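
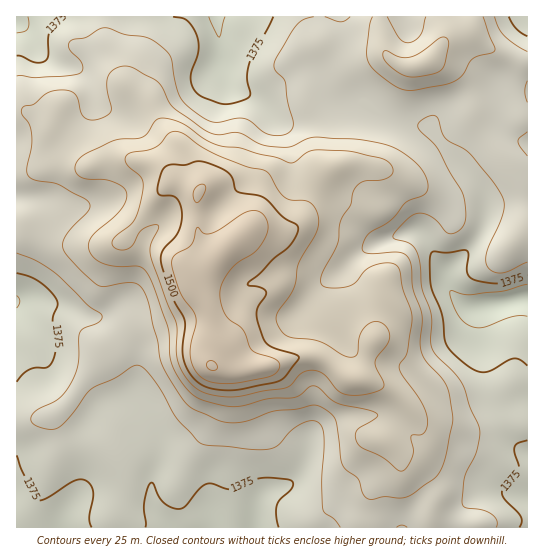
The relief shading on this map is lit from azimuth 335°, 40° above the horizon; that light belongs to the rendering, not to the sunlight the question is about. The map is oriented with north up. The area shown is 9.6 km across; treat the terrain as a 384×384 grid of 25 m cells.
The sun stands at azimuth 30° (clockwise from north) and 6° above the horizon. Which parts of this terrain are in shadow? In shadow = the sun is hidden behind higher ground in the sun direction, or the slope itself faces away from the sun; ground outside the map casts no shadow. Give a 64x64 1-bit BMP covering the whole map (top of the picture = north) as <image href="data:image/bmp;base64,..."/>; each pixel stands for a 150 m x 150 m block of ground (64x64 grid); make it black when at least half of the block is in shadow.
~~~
<image width="64" height="64" href="data:image/bmp;base64,Qk0+AgAAAAAAAD4AAAAoAAAAQAAAAEAAAAABAAEAAAAAAAACAAATCwAAEwsAAAIAAAAAAAAA////AAAAAAAAAAAAAAAAAAAAAAAAAAAAAAAAAAAAAAAAAAAAAAAAAAAAAAAAAAAAAAAAAAAAAAAAAAAAAAAAAAAAAAAAAAAAAAAAAAAAAAAAAAAAAAAAAAAAEAAAAAAAAAA/AAAAAAAAAD/AAAAAAAAAf/ACAAAAAAB//gOAAAAAAH//w8AAAAAAf//D4AAAAAA//4OAAAAAAD//gwAAAAAAPwAEAAAAAAAcAAAAAAAAABgAAAAAAAAAAAAAAAAAAABgAAAAAAAAAHAAAAAAAAAAeAAAAAAAAAD4AAAAAAAAAPgAAAAAAAAB+AAAAAAwAAHwAAAAADwAAPAAAAAAPwAA4AAAAAAAAADgAAAAAAAAAAAAAAAAAAAAAAAAAAAAAAAAAAAAAAAAAAAAAAAAAAAAAAAAAAAAAAAAAAAAAAAAAAAAAAAAAAAAAAAAAAAAAAAAAAAAAAAAAAAAAAAAAAAAAAAAAAAAAAAAAAAAAAAAAAAAAAAAAAAAAAAAAAAAAAAAAAAAAAAAAAAAAAAAAAAAAAAAAAAAAAAAAAAAAAAAAAAAAAAAAAAAAAAAAAAAAAAAAAAAAAAAAAAAAAAAAAAAAAAAAAAAAAAAAAACAAAAAAAAAAAAAAAAAAAAAAAAAAAAAAAAAAAAAAAAAAAAAAAAAAAAAAAAAAAAAAAAAAAAAAAAAAAAAA=="/>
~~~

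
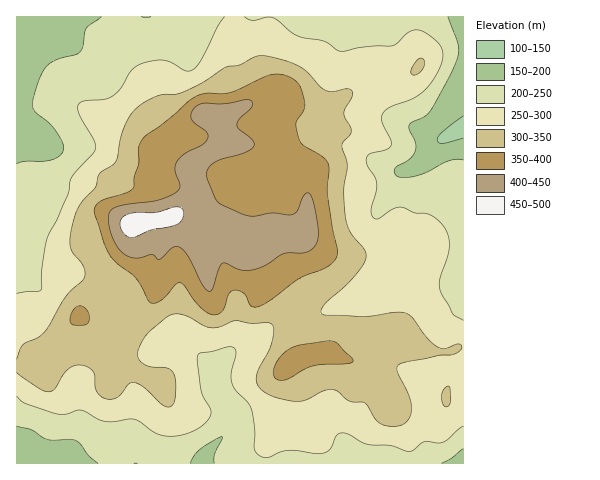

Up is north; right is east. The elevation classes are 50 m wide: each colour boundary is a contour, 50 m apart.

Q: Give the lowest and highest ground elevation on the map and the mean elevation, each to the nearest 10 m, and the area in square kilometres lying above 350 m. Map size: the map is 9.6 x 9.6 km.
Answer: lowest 140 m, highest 470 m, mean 290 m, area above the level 18.8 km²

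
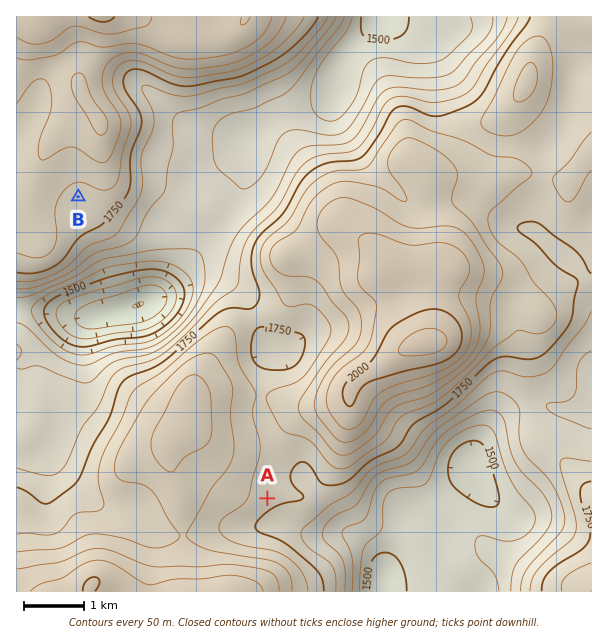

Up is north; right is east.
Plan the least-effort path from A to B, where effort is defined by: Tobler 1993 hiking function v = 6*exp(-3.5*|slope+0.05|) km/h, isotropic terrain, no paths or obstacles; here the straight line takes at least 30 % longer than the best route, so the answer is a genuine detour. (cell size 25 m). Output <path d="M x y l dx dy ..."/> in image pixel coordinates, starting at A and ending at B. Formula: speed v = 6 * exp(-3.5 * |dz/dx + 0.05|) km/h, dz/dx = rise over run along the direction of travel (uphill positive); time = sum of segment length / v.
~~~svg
<path d="M267 498l0-64-7-15 0-26-15-30 0-45-21-42-20-19-78-39-6 0-42-21"/>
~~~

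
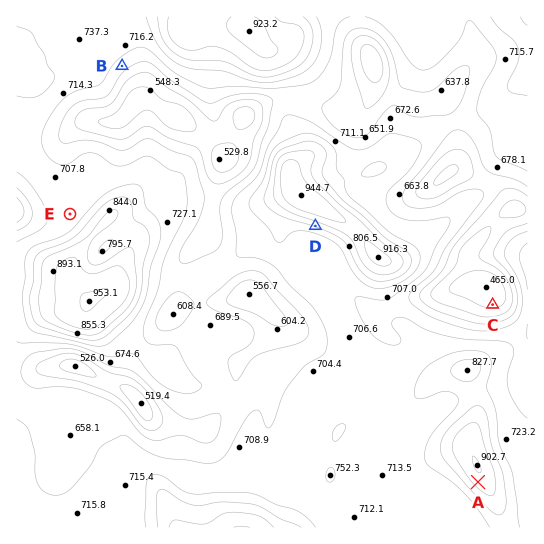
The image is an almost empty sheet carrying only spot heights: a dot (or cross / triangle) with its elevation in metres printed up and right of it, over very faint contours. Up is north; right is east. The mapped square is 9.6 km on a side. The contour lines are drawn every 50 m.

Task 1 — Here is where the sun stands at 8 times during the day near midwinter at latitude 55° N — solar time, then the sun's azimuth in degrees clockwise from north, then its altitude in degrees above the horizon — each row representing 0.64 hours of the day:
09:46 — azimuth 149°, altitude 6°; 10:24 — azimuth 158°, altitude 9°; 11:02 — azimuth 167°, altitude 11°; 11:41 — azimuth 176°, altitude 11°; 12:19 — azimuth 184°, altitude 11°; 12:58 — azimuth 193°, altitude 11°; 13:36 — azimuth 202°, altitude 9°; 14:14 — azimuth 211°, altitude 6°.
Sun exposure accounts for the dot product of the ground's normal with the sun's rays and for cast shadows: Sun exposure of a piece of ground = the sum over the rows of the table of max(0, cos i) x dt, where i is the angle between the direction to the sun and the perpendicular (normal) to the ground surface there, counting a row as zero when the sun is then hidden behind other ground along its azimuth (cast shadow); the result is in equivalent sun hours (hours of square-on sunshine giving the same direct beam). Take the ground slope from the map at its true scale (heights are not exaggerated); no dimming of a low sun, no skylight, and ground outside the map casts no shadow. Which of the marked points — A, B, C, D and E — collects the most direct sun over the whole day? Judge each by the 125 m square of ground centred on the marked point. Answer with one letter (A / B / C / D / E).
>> D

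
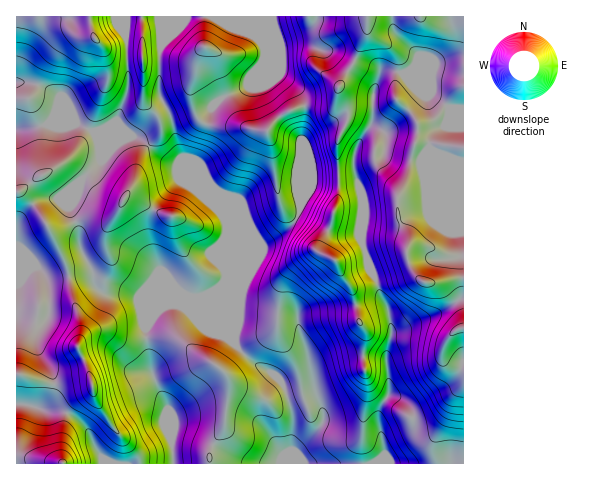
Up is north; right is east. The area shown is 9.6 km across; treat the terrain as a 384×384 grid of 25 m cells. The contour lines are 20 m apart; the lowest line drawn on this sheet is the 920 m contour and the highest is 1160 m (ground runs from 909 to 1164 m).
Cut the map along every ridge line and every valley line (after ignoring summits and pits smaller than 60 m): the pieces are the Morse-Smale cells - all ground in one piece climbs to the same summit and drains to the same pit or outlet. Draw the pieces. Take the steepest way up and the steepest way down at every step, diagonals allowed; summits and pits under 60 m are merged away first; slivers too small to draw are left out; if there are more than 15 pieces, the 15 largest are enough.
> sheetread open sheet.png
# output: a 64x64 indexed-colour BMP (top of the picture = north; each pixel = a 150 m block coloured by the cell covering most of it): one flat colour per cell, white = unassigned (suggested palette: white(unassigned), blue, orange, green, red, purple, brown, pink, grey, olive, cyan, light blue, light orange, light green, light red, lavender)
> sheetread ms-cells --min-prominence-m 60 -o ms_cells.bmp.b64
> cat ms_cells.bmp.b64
<image width="64" height="64" href="data:image/bmp;base64,Qk12CAAAAAAAAHYAAAAoAAAAQAAAAEAAAAABAAQAAAAAAAAIAAATCwAAEwsAABAAAAAAAAAA////ALR3HwAOf/8ALKAsACgn1gC9Z5QAS1aMAMJ34wB/f38AIr28AM++FwDox64AeLv/AIrfmACWmP8A1bDFAFVVVVVVVVMzMzMzERERERERERERERERERERERERERERVVVVVVVVMzMzMzMRERERERERERERERERERERERERERFVVVVVVVMzMzMzMxEREREREREREREREREREREREREREVVVVVVVUzMzMzMzERERERERERERERERERERERERERERVVVVVVUzMzMzMzMRERERERERERERERERERERERERERFVVVVVVTMzMzMzMxEREREREREREREREREREREREREREVVVVVVTMzMzMzMzERERERERERERERERERERERERERERVVVTMzMzMzMzMzMREREREREREREREREREREREREREREzMzMzMzMzMzMzMRERERERERERERERERERERERERERETMzMzMzMzMzMzMxERERERERERERERERERERERERERERMzMzMzMzMzMzMxEREREREREREREREREREREREREREREzMzMzMzMzMzMzERERERERERERERERERERERERERERETMzMzMzMzMzMzMRERERERERERERERERERERERERERERMzMzMzMzMzMzMREREREREREREREREREREREREREREREzMzMzMzMzMzMxERERERERERERERERERERERERERERETMzMzMzMzMzMzERERERERERERERERERERERERERERERMzMzMzMzMzMzMREREREREREREREREREREREREREREREzMzMzMzMzMzMxERERERERERERERERERERERERERERETMzMzMzMzMzMzERERERESERERERERERERERERERERERMzMzMzMzMzMzMRERERESIhEREREREREREREREREREREzMzMzMzMzMzMxERERESIiEREREREREREREREREREREXd3czMzMzMzMzMREREiIiIRERERERERERERERERERERd3dzMzMzMzMzMyERIiIiIhERERERERERERERERERERF3d3MzMzMzMzMiIiIiIiIiEREREREREREREREREREREXd3czMzMyIiIiIiIiIiIiIRERERERERERERERERERERd3czMzMyIiIiIiIiIiIiIhERERERERERERERERERERF3dzMzMzIiIiIiIiIiIiIiERERERERERERERERERERESd3IiIiIiIiIiIiIiIiIiIRERERERERERERERERERERIiIiIiIiIiIiIiIiIiIiIhEREREREREREREREREREREiIiIiIiIiIiIiIiIiIiIiERERERERERERERERERERESIiIiIiIiIiIiIiIiIiIiIRERERERERERERERERERERIiIiIiIiIiIiIiIiIiIiIREREREREREREREREREREREiIiIiIiIiIiIiIiIiIiIhERERERERERERERERERERESIiIiIiIiIiIiIiIiIiIiERERERERERERERERERERERIiIiIiIiIiIiIiIiIiIiEREREREREREREREREREREREiIiIiIiIiIiIiIiIiIiERERERERERERERERERERERESIiIiIiIiIiIiIiIiIiIRERERERERERERERERERERERIiIiIiIiIiIiIiIiIiEREREREREREREREREREREREREiIiIiIiIiIiIiIiIiERERERERERERERERERERERERESIiIiIiIiIiIiIiIiERERERERERERERERERERERERERIiIiIiIiIiIiIiIiQREREREREREREREREREREREREREiIiIiIiIiIiIiIiJBERERERERERERERERERERERERESIiIiIiIiIiIiIiJBERERERERERERERERERERERERERIiIiIiIiIiIiIiREEREREREREREREREREREREREREREiIiIiIiIiIiIiREERERERERERERERERERERERERERESIiIiIiIiIiIiREQRERERERERERERERERERERERERERIiIiIiIiIiIiRERBEREREREREREREREREREREREREREiIiIiIiIiJEREREEREREREREREREREREREREREREREWZmJEQkREREREREERERERERERERERERERERERERERERZmZkREREREREREQRERERERERERERERERERERERERERFmZmZERERERERERBEREREREREREREREREREREREREREWZmZkRERERERERBERERERERERERERERERERERERERERZmZmREREREREREERERERERERERERERERERERERERERFmZkREREREREREEREREREREREREREREREREREREREREUREREREREREREQRERERERERERERERERERERERERERERRERERERERERERBERERERERERERERERERERERERERERFEREREREREREREEREREREREREREREREREREREREREREUREREREREREREQRERERERERERERERERERERERERERERRERERERERERERBERERERERERERERERERERERERERERFEREREREREREREQREREREREREREREREREREREREREREURERERERERERERBERERERERERERERERERERERERERERREREREREREREREERERERERERERERERERERERERERERFEREREREREREREQREREREREREREREREREREREREREREUREREREREREREQRERERERERERERERERERERERERERER"/>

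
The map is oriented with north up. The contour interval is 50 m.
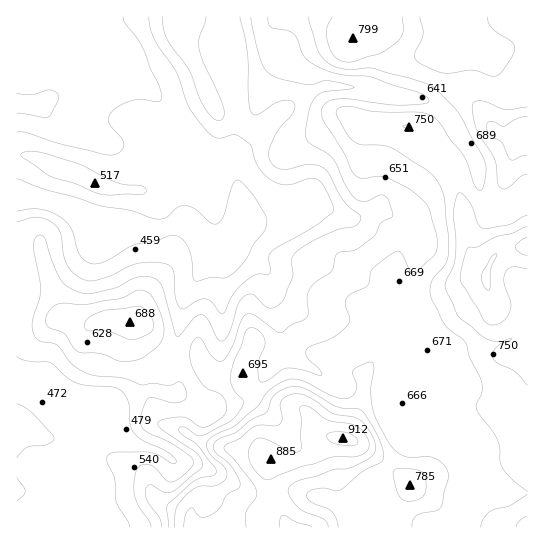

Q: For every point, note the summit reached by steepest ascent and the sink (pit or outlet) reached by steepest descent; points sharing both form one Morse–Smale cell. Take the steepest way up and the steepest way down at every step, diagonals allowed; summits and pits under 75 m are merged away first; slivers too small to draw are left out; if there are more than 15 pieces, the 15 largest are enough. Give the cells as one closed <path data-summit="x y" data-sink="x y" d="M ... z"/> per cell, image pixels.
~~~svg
<path data-summit="343 438" data-sink="17 103" d="M223 16l-206 0-1 181 23 2 32 10 12 7 18 17 9 0 13-5 36 1 20-6 6 1 7 7 8 14 5 16-6 14-11 15-5 13-8 46 0 20 4 21-4 5-8 0-9-4-10 0 7 24 7 9 16 4 23 13 45 11 12 0 13 7-3 16 5 27 4 9 14 17 171 0 6-22 13-25-9-16-7-26-8-8-24-16 20-25 4-15-8-18-13-14-20-38-3-12 0-23 7-28-1-7-12-12-22-11-11-1-13 6-12 0-23-9-12-9-8 1-19 13-24 6-18 7-10-67 49-49 3-9 0-18 4-13 0-13-4-8-6-2-14 8-12 4-18 1-10-3-3-10z"/><path data-summit="527 246" data-sink="17 103" d="M442 49l-17 7-9 7-7 16-2 14-5 4-37-9-34-3-9 2-21 10-22 16-43 44-1 10 2 18 9 42 17-8 24-6 19-13 8-1 12 9 23 9 12 0 13-6 7 0 26 12 8 6 5 12-7 29 0 23 3 12 20 38 13 14 8 18-4 15-20 25 24 16 8 8 7 26 9 16-13 25-5 21 64 1 1-331-3-1-19 13-15 0-11-19-4-31-20-33-14-17-22-11 7-9 16-36z"/><path data-summit="343 438" data-sink="17 425" d="M147 392l-25 9-16 10-25 1-10 18-10 7-15 0-21-10-9-1 1 102 274-1-14-16-4-9-5-27 3-16-13-7-12 0-33-7-18-6-17-11-16-4-7-9z"/><path data-summit="129 322" data-sink="17 103" d="M31 197l-15 1 0 44 15 1 9 3 12 44 11 27 20 7 8 0 11-4 29 3 5 27 8 20 3 20 28 5 4-5 0-7-4-14 0-20 8-46 5-13 11-15 6-14-5-16-8-14-7-7-6-1-20 6-36-1-13 5-9 0-22-20-17-8z"/><path data-summit="129 322" data-sink="17 425" d="M31 243l-15 0 0 182 15 4 15 8 15 0 10-7 10-18 25-1 16-10 26-10-3-5-2-21-8-20-3-22-14-3-16 0-11 4-8 0-20-7-11-27-11-41-2-4z"/><path data-summit="351 38" data-sink="17 103" d="M445 16l-220 0-1 31 3 10 10 3 18-1 12-4 14-8 6 2 4 8 0 13-4 13-2 26 22-16 22-8 36 3 37 9 5-4 2-14 7-16 9-7 16-5 3-4 3-10z"/><path data-summit="527 127" data-sink="17 103" d="M459 43l-10 0-5 3-17 43-7 9 22 11 14 17 20 33 4 31 8 16 9 5 9-2 22-14 0-108-14 1-8-3-9-10-5-20-5-4-10-6z"/><path data-summit="527 246" data-sink="17 103" d="M527 16l-81 0-1 27 26 1 12 4 9 7 4 18 10 12 8 3 13-1z"/>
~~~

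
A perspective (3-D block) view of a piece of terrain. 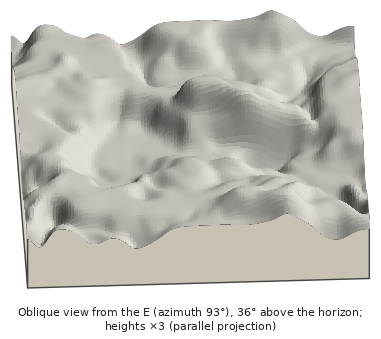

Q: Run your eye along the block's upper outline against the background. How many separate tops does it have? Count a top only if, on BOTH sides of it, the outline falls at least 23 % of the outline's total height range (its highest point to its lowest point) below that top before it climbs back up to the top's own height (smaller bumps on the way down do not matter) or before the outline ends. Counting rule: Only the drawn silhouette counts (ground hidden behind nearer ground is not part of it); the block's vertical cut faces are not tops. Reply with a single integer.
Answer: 0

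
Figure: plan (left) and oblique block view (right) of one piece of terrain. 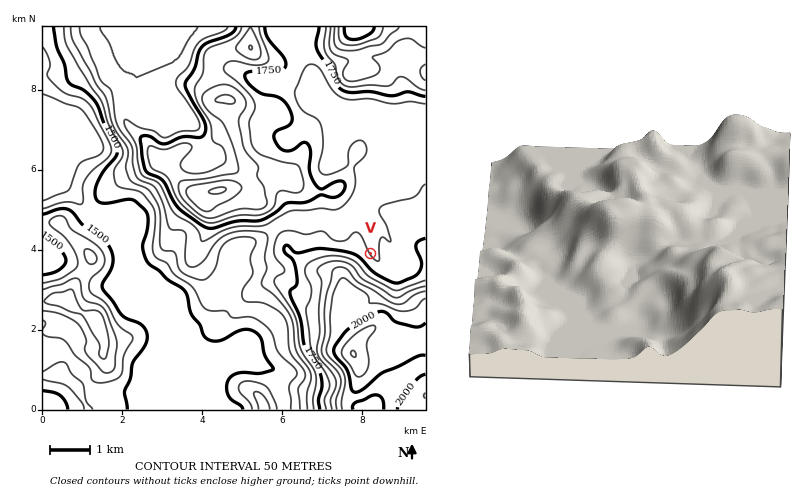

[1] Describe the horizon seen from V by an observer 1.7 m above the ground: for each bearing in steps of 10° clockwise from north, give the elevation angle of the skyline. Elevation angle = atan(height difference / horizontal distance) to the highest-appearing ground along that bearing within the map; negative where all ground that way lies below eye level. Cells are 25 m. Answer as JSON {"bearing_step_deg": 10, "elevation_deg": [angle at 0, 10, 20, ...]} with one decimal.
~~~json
{"bearing_step_deg": 10, "elevation_deg": [3.2, 1.7, 0.5, 0.9, 1.5, 1.7, 1.5, 1.9, 2.8, 3.0, 2.5, 2.8, 5.1, 8.1, 8.0, 8.6, 10.1, 11.6, 13.2, 14.5, 15.2, 15.7, 15.9, 16.1, 15.3, 12.9, 9.5, 6.6, 5.1, 3.8, 3.1, 2.7, 2.1, 2.2, 1.5, 2.1]}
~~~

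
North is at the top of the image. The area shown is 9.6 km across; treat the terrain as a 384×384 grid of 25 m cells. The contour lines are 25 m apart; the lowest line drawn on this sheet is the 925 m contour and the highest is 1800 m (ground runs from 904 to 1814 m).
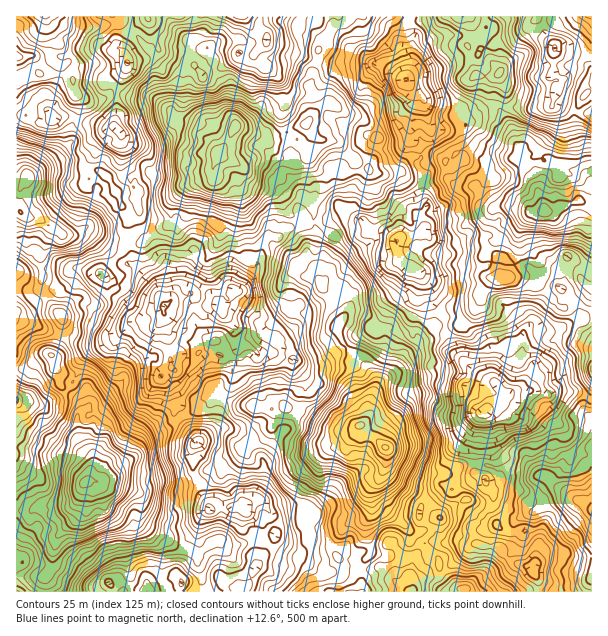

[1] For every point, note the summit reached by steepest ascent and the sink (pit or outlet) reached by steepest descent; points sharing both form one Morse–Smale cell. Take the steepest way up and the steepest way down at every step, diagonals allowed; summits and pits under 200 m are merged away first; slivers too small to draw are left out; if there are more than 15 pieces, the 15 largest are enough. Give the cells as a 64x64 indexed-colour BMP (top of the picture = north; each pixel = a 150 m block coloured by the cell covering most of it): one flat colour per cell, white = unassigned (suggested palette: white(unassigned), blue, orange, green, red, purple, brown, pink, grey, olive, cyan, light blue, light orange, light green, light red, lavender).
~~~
<image width="64" height="64" href="data:image/bmp;base64,Qk12CAAAAAAAAHYAAAAoAAAAQAAAAEAAAAABAAQAAAAAAAAIAAATCwAAEwsAABAAAAAAAAAA////ALR3HwAOf/8ALKAsACgn1gC9Z5QAS1aMAMJ34wB/f38AIr28AM++FwDox64AeLv/AIrfmACWmP8A1bDFAHdxERERERERERERERMzMzMzMzMiIiIiIiIiIiIiZmZmd3ERERERERERERERETMzMzMzMyIiIiIiIiIiIiJmZmZ3dxEREREREREREREREzMzMzMzIiIiIiIiIiIiJmZmZnd3ERERERERERERERETMzMzMzIiIiIiIiIiIiAAZmZmd3cREREREREREREREREzMzMyIiIiIiIiIiIiAABmZmZ3dxERERERERERERERETMzMzIiIiIiIiIiJmZgAGZmZnd3cREREREREREREREREzMzMyIiIiIiIiImZmYGZmZmd3d3EREREREREREREREzMzMzMiIiIiIiIiZmZmZmZmZ3d3dxERERERERERERETMzMzMzMiIiIiIiImZmZmZmZnd3d3cRERERERERMzMRMzMzMzMyIiIiIiIiJmZmZmZmd3d3dxERERERERMzMzMzMzMzMzIiIiIiIiImZmZmZmZ3d3d3EREREREREzMzMzMzMzMzMyIiIiIiIiZmZmZmZnd3d3cREREREREzMzMzMzMzMzMzIiIiIiIiZmZmZmZmd3d3dxERERERETMzMzMzMzMzMzMyIiIiIiAGZmZmZmZ3d3d3cRERERERMzMzMzMzMzMzMzIiIiIiIAZmZmZmZnd3d3cREREREREzMzMzMzMzMzMzMiIiIiIgBmZmZmZmd3d3dxERERERETMzMzMzMwAAMzMyIiIiIiAGZmZmZmZ3d3d3ERERERERMzMzMzAAAAAAMiIiIiIiIAZmZmZmZnd3d3cRERERERMzMzMzMAAAAzMiIiIiIiIgBmZmZmZmd3d3dxERERERMzMzMzMwAAAzMzIiIiIiIiJmZmZmZmZ3d3d3EREREREzMzMzMzAAMzMzMiIiIiIiIiZmZmZmZnd3d3cREREREzMzMzMzMzMzMzMyIiIiIiIiImZmZmZmd3d3dxERERETMzMzMzMzMzMzMzMiIiIiIiIiRERERER3d3dxERERETMzMzMzMzMzMzMzMyIiIiIiIiAERERERHd3cREREREREzMzMzMzMzMzMzMyIiIiIiIkQAREREREd3cRERERERETMzMzMzMzMzMzMyIiIiIiIkRAAERERER3dxEREREREREREREzMzMzMzMyIiIiIiIkREQARERERHd3cRERERERERERERMzAzMzMzIiIiIiIkRERABEREREd3dxERERERERERERMzMzMzMzIiIiIiIiRERERERERER3d3EREREREREREREzMzMzMzMiIiIiIgBERERERERERHd3cREREREREREREzMzMzMzMiIiIiIiAEREREREREREAHcRERERERERERETMzMzMiIiIiIiIiIEREREREREREQABxEREREREQEREVUzMzMyIiIiIiIiIERERERERERERAAAEREREREABVVVVVMzMzIiIiIiIiIgREREREREREREAAAAEREQAAAFVVVVVTMzMiIiIiIiIiREREREREREREQAAAABAAAAAAVVVVVVMzMzIiIiIiIiJERERERERERERAAAAAAAAAAABVVVVVVTMzMiIiIiIiREREREREREREREAAAAAAAAAABVVVVVVVMzMyIiIiIiREREREREREREREQAAAAAAAAAAFVVVVVVUzMzMiIiIiJERERERERERERERAAAAAAAzAAFVVVVVVVVUzMyIiIiIrtEREREREREREREAADMzMzMwKpVVVVVVVVVUzIiIiu7u7REREREREREREQAzMzMzMwAqqVVVVVVVVVVW7Iiu7u7tERERERERERERMzMzMzMwACqpVVVVVVVVVVbu7u7u7u0REREREREREREzMzMzMzACqqqVVVVVVVVVVu7u7u7u7RERERERERERETMzMzMwAAAqqpVVVVVVVVVW7u7u7u7tERERERERERERMzMzMwAAKqqqqpVVVVVVVVbu7u7u7u0REREREREREREzMzMzAAAqqqqqqpVVVVVVVu7u7ubu7RERERERESEREjMzMzMAACqqqqqqlVVVVVVW7u7mZmbtERERERESIiIiMzMzMzAAKqqqqqqVVVVW7u7u7uZmZmU//RERESIiIiIzMzMzMAAqqqqqqpVVVW7u7u7u5mZmZ///0RERIiIiIjMzMzMzMCqqqqqpVVVXdu7u7u7u5mZ////RERIiIiIiMzMzMzMyqqqqqqlVV3d3du7u7u5mZn///REREiIiIiIzO7Mzu7qqqqqpVVV3d3d3du7u5mZmf//9EREiIiIiIju7u7u7uqqqqVVVVXd3d3d27uZmZmZ///0RESIiIiIiO7u7u7u6qqqqlVVXd3d3d3ZmZmZmZmf//RERIiIiIiI7u7u7u7qqqqqVVVd3d3d3dmZmZmZmf///0REiIiIiIju7u7u7uqqqqpVVV3d3d3d2ZmZmZmZ////RESIiIgIiADu7u7u7qqqqlVV3d3d3d3ZmZmZmZn////0RIiIiIiIAA7u7u7uqqqqoAAN3d3d3dmZmZmZmf////RIiIiIiIgAAA7u7u4ACqAAAADd3d3d2ZmZmZmZ////REiIiIiIiAAADu7u4AAAAAAAAAAN3d3dmZmZmZn///9EiIiIiAAAAADu7u7gAAAAAAAAAADd3d2ZmZmZmf///0SIiIiAAAAAAO7u7uAAAAAAAAAA3d3d0AmZmZmZ////REiIiAAAAAAO7u7u4AAAAAAAAADd3d3QAAmZmZAP//9EiIiIAAAA"/>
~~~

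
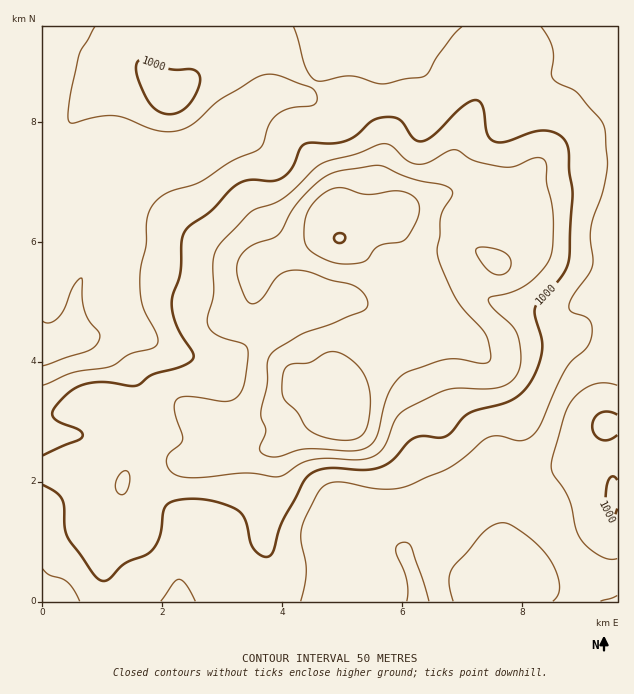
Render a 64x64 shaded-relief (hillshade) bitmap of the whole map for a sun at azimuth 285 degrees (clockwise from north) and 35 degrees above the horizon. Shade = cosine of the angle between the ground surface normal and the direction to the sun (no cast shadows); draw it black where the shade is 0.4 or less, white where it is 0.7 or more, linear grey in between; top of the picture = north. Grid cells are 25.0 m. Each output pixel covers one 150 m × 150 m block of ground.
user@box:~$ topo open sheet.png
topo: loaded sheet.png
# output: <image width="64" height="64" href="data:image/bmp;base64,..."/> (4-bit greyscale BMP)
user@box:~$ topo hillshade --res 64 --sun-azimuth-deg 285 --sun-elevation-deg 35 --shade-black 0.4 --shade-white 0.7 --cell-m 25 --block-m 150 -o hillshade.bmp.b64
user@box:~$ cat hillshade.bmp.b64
<image width="64" height="64" href="data:image/bmp;base64,Qk12CAAAAAAAAHYAAAAoAAAAQAAAAEAAAAABAAQAAAAAAAAIAAATCwAAEwsAABAAAAAAAAAAAAAAABEREQAiIiIAMzMzAERERABVVVUAZmZmAHd3dwCIiIgAmZmZAKqqqgC7u7sAzMzMAN3d3QDu7u4A////AJmby5h2Z3d5q7qZmIdlRFeJqph2aL3dy6mHd3d2ZWeImavLl2Znd3mrupmZiGVEV4mpmHZovd3LqYd3d2ZVZ4iZq8uXZmd2eau6mZmIdURXiamYdnm93Mu6mHd2ZmZ4iJmry5dmZ2Z5q6qpmZh1RFeZmYh3iszMu7uph3ZmZ4mYqqu6mHZmVXmrqpmZmGVEZ5mZh3eKvMu7u6mYd2Z4mpi6qqqZh2VEaauqmZmYZEVomZiHeJq7u7u7qZh3d4mqmLu6qZmYdURoq6mZmZdUNXiZmId4mru7u7qpmId4m7qYu7qpmal1NGiqqZmZl1M0aJmIiIiJqqu7upmIiImsy5i7u6mZqXVEaJqpmZqYUyRniZmIh3iaqru6mYiIibzLqbvMupmZdUVomamZmphTI1eJmZiHeImaq6qZiIiJvNypu8y6mZhlVneJmZmaqWMiRomZmId3iJmqqqmYiJm83Kmqu7uql2Vmd3iIiJmpdCI1eJmYh3d4iJmqqZmImqvMuqqqu7qXZnh3d3d4iZl0IjV4mYiHd3eIiZmqmZmaq8y6mZmqu6hmiZh2Zmd4iGQiNGd3d3d3d3eImZmZmZqqvLqqmZq7qHeaqYh2ZneHUyI0VmZVVmZ3dneJmZmaqqq7uqqZmru5iKu6qZiIiIdTIzRVVDM1ZndmZ4iZmZqqqqqpuqqqu7qZqru6qpmamGVERFVCEBNWd2VWeImZmau7qpi6qqq7upmaqruqqqq7l2Z2ZUIAAleIdVVniZiJq7u6iKqpqru6mJmruqqqqru6mZiHUgACV4h1RWeIiIibzMqIqZmau6mImru6qZqqu8u7qphjAAJXiHVFVniIeJrN25iqmZq7mHiau7qZqry7u7u6qGMAA1Z3dVVWZ3d3is3cqbu6qqqXiau7qZmrzdy6qrqpdAATVnd2ZmZmVmZ5vNypzMy7qYeKvLqZmZrO/sqqq6l0ESRWZ3ZmZlREVXisy6nd3cupiJvMupmZqr7/65mrqHQyNVZmd3d2VCI0Z5q7qd3dy6qau8u6qqqqvf/8mauoZURVZmZ3iIdTISNWiaqZzdzLu7u7u7u6qrvN/+yqu5h2ZWZmZniIh2QhE0V4iYjMzLvMzLuru7uqu87/66q7mHd2d3dmeIiHZTIjRWd3eLu7u8zMu7vMu6qqze7cu8uYiHd4iHd4iIdlQzNFZ3d3maqrvMu7vMzLqZmrzdy7y6mZiImYd3iIh2VDNEZ3dmeIiaqru7vM3MupmImrzLu7qqmZmZh3eIiHZUREVnd2Z4eJqpmrvM3dy7qph4m7uqqqqqqqmHd4iHZlVERXiHd3h3iqmavMzMzMu7qXeJqqqqqqqrqYd4iHZmZlRFeIh3eIeKqpq83MzMzLy6hniamaqqqruph4h2ZWZmVURniIiIh4qqmrzcy7zMzMuGZ4mZmZqru5iIh2VWd2ZUQ0Z4iIiHiqqqvNy7vMzM24ZmeJmZmaupmIiHVWeHZUQzNFZ3eIeJqqq93Lu8zM3bllZ4mZiJqpiIiHZVeZhkRDIjRWd4h3mqq8zcu8zM3dyXZniJmIiIh4iIZVeaqGREMyI1ZnmHeJq7vMzMzMze7Kh3iJmYd3d3iIdVaKu5ZVVDIjRWeZh4mqu8zMzMzM3tuYmqqqhlVmeIdVZ5qql2ZlMiNGd5mIiaqru8zMzMzd3Kq7zMuXVFZ3dVV4mpmIiHYyEkZ3mYiJqqu7zMzMzM3cu83d3KhlVmZURXiZmJmZhkISRniZiImqqrvMzMzMzMy83u7bqYh3ZlREZ4iImZmXQhJGeJmIiaqqu7y7vMzMy7zv/tupmZh2UzNGeIiZmZdCEkZ4mYiJqqqru7u7zdy7vO//25maqphkM0VneImZl1IiRXeZiImqqqq7urvN3Lqr3//8qJmrqXVVVmZ3iImHUyNFZ5mIiZqqqqqqq83duqvf//25iaqph3d3d3d3iIdUNEVnmYiImqmZqqqrzd26ms7//8qZmqmIiZiIh3iIdlREVmeZiIiJmZmZmaq8zLqqzv//26qph3mqqZmYiJmGQzRmd5mIh4iZmZmZmqu7uqvN7u7cy7l2eby5iJmau5dDNGd3mYiHeImZmZmZmqu6q83czMzNynVpvcqHeJq8uGQ0Z3eZmId3iJmZmZmZqqq7zMuqvN3bhWi92oZomry6dUVWd5mYiHeImYiIiImZqrzMupmrzduWaK3blmeKu7qHZmZ3qZiIeImZiGZniJmqu8upmavMy5dnrNynZomqqph3Z3eqmYiIiZqYZEVoiZq7uqmaq7u6mHebzLhmeJqqmId3d6qpmIiJq6ljI1eImaqqmZq7uqqph4rMuXZniamYh3d3u7upiImrynQiRXeJmqqZqruqmqqYiry6h2eJmZmId3e7zMqIibzLhUNFZniJmZmaqqmZqpiau7qXZ4iZmYh3d7vN25iavLqXZVVmZ4mZmZmqmZmqqZq7updmeIiImId2q83bqau7qZmHZmZmeJmIiamZiaqqq7uqqHZ4iIiZh2arzMuqu7mZmZh3d3d4iHeJmZmZmqqru6qpd3d3eJmXZqu8u6u7qImqmIiIh3d3ZniZmZmaqqu6qqqHd3d3mZd2u7u6u7uYiamZmZmYiHZmeJmZmZmqq7qquph3d2eal3e7u7u7upiJmZmaqZmIdmZ4iZmZmZmqu6q6mIh3Z5qXd7u6u7u6mImZmaqqmYh2ZneJmqqZmaq6qrqYiHdnmpd3"/>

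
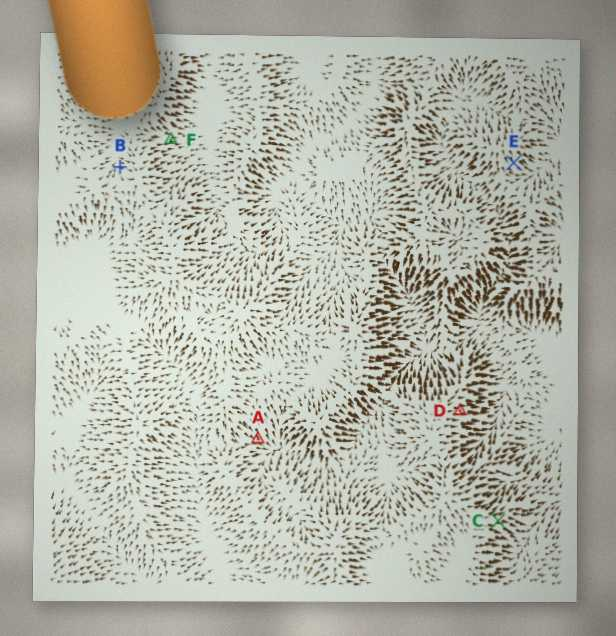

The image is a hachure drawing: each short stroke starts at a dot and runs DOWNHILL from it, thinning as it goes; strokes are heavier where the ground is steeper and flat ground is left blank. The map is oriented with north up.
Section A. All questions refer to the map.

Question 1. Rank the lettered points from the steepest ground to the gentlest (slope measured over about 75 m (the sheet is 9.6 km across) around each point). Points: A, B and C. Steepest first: C A B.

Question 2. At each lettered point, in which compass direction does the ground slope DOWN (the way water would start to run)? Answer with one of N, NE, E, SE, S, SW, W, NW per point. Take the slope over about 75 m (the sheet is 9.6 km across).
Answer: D E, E SE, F E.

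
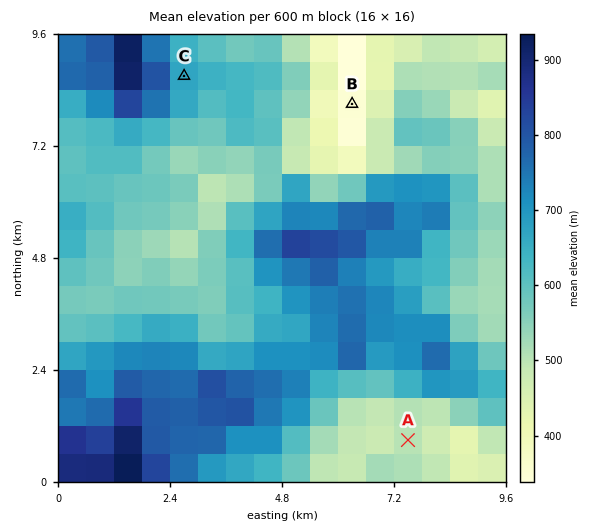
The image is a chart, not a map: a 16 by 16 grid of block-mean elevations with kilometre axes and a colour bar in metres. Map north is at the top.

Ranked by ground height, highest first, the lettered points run C A B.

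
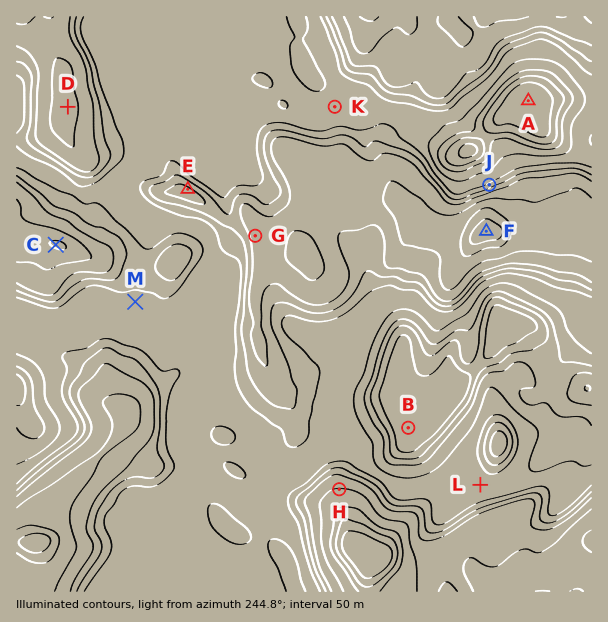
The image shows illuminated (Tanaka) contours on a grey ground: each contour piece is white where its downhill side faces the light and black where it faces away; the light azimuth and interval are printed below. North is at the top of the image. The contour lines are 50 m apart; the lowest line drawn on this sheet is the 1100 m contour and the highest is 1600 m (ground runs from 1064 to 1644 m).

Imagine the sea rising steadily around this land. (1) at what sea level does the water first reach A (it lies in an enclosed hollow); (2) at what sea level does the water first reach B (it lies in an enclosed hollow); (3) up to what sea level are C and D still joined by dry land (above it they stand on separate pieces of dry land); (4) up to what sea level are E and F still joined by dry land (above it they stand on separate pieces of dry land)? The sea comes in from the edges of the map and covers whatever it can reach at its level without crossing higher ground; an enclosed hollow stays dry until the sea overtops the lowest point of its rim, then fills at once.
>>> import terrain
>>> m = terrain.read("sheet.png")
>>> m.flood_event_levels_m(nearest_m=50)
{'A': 1250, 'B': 1200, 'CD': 1300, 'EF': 1350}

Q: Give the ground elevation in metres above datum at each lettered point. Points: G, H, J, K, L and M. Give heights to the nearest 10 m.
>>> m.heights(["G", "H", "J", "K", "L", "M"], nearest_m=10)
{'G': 1430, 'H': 1450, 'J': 1320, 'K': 1260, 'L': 1270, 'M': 1280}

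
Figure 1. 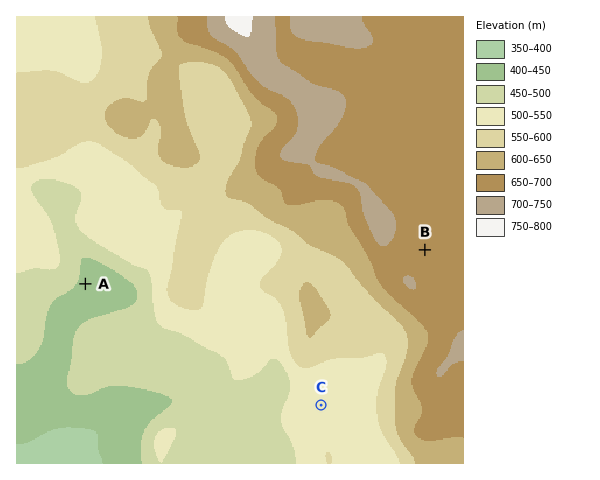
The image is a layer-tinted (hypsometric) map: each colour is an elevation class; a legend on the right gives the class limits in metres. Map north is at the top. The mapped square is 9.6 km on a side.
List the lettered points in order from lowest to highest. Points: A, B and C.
A C B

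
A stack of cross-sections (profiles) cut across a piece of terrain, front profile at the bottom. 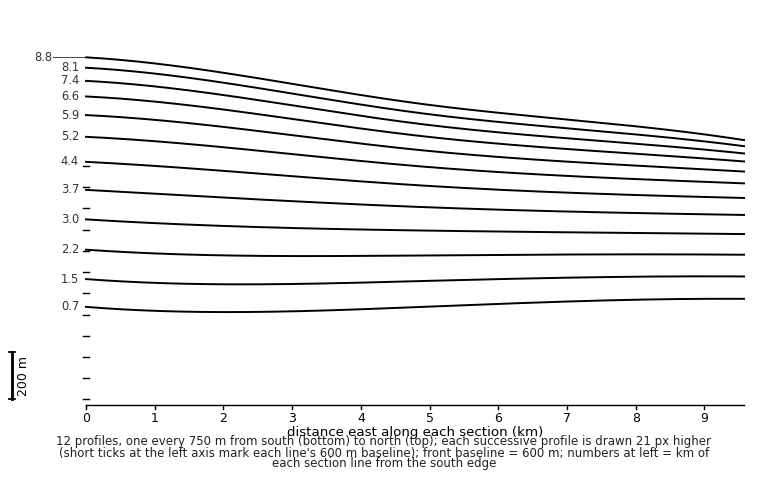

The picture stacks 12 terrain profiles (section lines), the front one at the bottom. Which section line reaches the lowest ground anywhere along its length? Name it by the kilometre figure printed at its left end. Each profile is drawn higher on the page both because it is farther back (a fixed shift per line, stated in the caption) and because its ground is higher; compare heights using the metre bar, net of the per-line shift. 8.8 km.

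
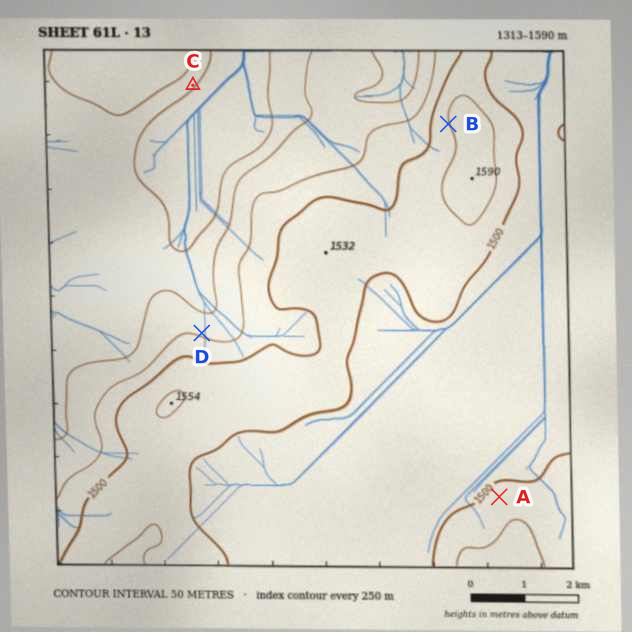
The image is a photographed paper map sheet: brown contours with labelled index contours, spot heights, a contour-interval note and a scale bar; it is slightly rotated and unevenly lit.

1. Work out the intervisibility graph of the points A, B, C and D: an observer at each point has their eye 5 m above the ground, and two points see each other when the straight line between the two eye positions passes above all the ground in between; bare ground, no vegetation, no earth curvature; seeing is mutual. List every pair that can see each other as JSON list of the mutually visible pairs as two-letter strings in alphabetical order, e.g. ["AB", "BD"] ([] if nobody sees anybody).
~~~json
["BC", "CD"]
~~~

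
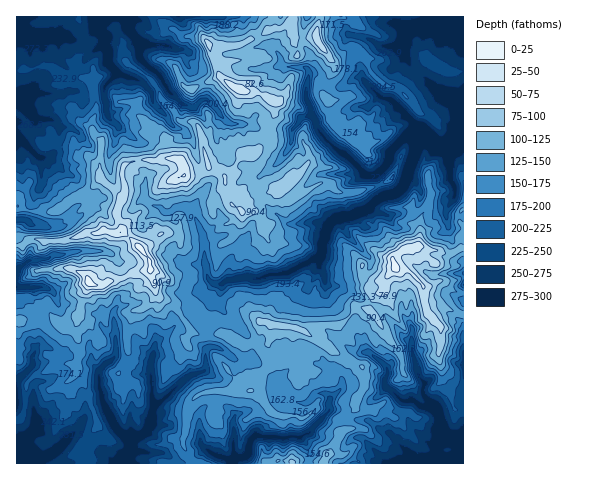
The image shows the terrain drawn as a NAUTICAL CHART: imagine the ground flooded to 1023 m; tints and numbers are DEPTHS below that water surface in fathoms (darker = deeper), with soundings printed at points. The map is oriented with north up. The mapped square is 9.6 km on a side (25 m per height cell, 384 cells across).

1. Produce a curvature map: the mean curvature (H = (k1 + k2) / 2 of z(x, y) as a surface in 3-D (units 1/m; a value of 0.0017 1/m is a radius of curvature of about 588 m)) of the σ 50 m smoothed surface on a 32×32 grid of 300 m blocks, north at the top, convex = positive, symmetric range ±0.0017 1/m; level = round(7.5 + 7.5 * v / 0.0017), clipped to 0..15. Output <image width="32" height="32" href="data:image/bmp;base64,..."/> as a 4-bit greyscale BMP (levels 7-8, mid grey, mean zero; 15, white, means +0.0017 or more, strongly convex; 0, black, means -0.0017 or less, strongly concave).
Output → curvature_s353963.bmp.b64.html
<image width="32" height="32" href="data:image/bmp;base64,Qk12AgAAAAAAAHYAAAAoAAAAIAAAACAAAAABAAQAAAAAAAACAAATCwAAEwsAABAAAAAAAAAAAAAAABEREQAiIiIAMzMzAERERABVVVUAZmZmAHd3dwCIiIgAmZmZAKqqqgC7u7sAzMzMAN3d3QDu7u4A////AGZZmGVlZ8cTDd+qy3RWZ3daorepXKuSxEkiGZVnpKd2g6c8lIF2ttHCh2GstytoR9NrXAyDmqeyqrroOWqb2TyEeHsslDnWeHl2Wguj8DNppKqGXMLgrKq4eKaUmwu1uRqGxJxw6gFpiHeZdqwPBsvCl6cIoZnE81aXlXqCLw3UolemxnZ5syuYhlmmabsF9KeZmGaHZqm4OKvZeVjHCePIl8Zotpd3dZ2HaIlsSU93mZV2dGi5eHmWd3dol6ZbdTAWvcSKZWgruMtqRWqlbWqv2buKnaiTwQAAxXimurJ3ABh4lS5Ec7ibyBF44dlqqN3IAST6WKO3eavkbjxt6rq5V/7fVtt0eEqIpkjEsoY5FYRGSZZZSGeqZTYhORiXPuisZl1FU0lslnqHd0HLnTmxeJd7hraCmIepirz9IH2Qh4ZLe2ONxph1e5RmAPU/SHRXi028nHpneSm75x8NLmhXh6WHU3hMWKqhugDrCzdWaaYdxFjFLWqHoPBuifRUpqRGvRasOPkyR6gw58h4S7VpqmwKw3gHHGXZd7Y3Yfd4VWQ9O7Kh8XzanQ6K0W6WRpaLnVMeD1nZiF04lRuodJqppowb0c80p2ZUJedqdmqYl4eWPEhQC4hoSYrXx0SadmVVeUw4na+oynpvMjjFl2eKqcSnd9ZUJjedPXnmVnd3"/>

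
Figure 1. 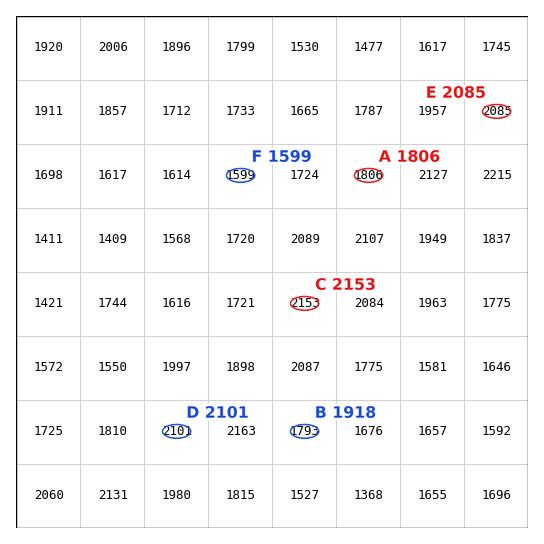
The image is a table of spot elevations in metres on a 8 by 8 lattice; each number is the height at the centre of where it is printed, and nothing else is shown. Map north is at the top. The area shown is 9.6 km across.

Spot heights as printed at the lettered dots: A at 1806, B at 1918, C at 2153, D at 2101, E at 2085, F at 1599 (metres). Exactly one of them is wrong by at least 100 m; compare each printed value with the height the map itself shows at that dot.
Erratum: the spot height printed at B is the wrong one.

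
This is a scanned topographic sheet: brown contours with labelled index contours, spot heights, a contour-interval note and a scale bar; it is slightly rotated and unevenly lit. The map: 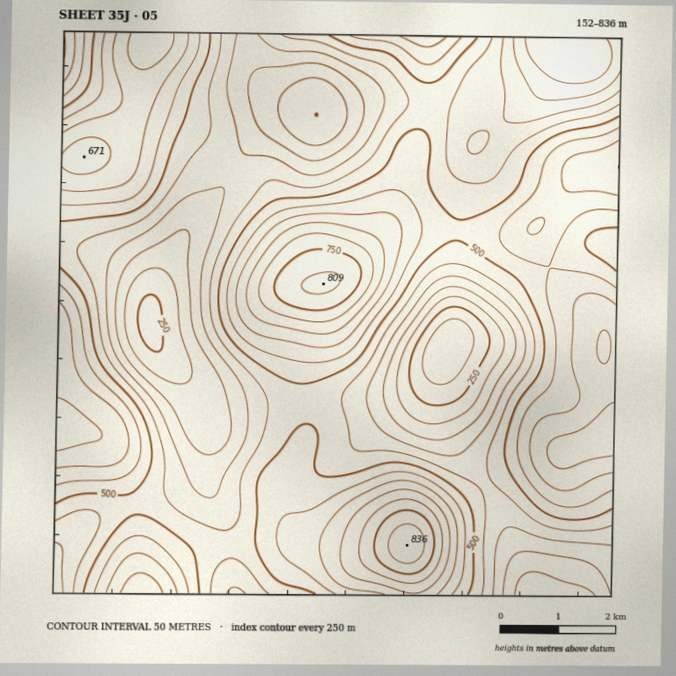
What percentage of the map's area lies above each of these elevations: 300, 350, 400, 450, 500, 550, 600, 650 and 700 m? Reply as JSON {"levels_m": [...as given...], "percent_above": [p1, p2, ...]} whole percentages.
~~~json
{"levels_m": [300, 350, 400, 450, 500, 550, 600, 650, 700], "percent_above": [93, 85, 76, 61, 45, 31, 20, 9, 4]}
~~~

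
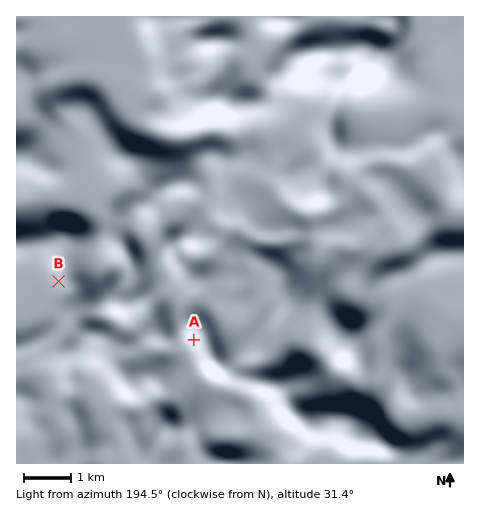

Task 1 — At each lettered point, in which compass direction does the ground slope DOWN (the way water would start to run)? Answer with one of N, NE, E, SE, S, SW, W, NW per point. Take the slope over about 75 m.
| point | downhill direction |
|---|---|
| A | SW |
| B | SW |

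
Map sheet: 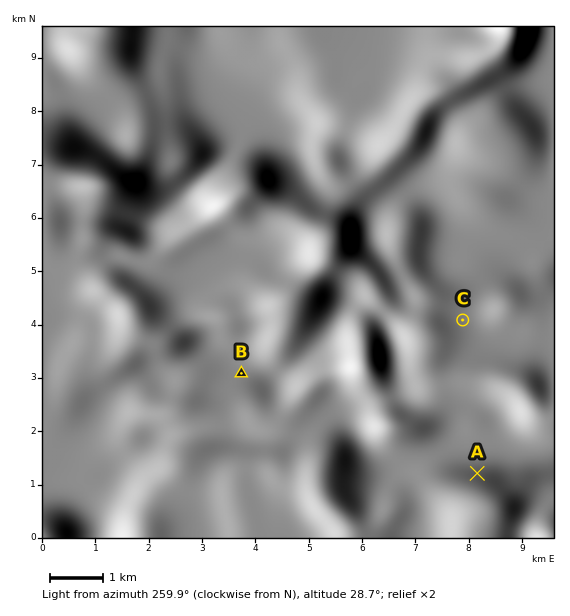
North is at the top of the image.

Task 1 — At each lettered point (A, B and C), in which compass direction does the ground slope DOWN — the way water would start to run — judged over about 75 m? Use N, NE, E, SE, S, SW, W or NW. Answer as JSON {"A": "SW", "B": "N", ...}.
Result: {"A": "N", "B": "N", "C": "N"}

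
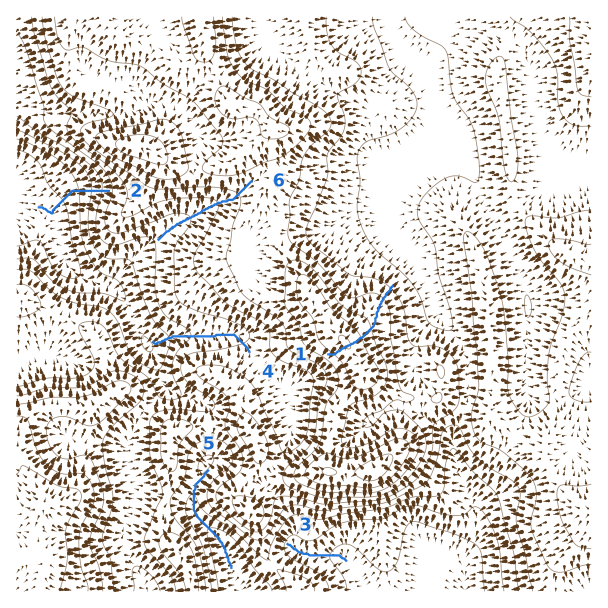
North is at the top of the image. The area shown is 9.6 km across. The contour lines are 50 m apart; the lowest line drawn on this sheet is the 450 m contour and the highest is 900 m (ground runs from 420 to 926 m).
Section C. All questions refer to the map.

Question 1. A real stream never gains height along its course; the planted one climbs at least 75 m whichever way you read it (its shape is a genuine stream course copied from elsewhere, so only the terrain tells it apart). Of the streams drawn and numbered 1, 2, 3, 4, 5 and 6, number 1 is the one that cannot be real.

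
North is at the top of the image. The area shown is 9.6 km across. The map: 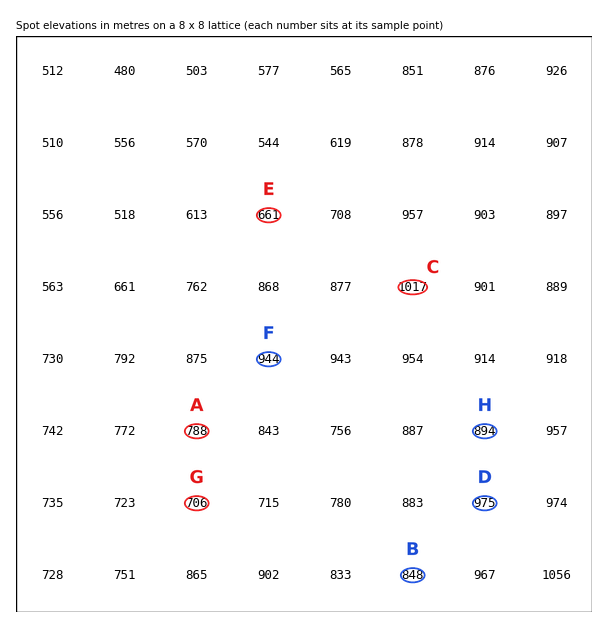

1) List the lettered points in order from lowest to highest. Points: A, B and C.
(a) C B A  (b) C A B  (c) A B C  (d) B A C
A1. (c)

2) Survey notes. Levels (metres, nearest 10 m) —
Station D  970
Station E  660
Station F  940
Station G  710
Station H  890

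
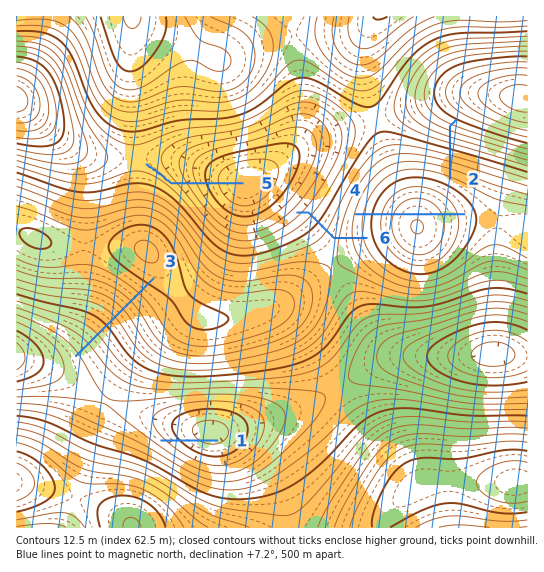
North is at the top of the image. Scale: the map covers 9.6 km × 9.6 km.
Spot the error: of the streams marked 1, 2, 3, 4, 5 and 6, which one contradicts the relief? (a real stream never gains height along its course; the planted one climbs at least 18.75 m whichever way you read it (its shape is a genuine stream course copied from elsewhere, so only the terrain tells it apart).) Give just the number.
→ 4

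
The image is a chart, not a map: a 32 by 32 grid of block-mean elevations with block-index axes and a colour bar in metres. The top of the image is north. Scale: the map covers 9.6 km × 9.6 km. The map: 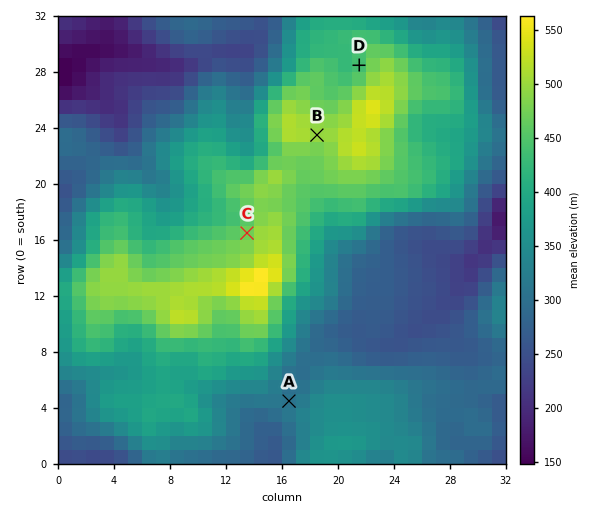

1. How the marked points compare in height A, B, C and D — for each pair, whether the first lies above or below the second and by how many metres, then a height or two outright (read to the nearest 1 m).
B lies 190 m above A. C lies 165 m above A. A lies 129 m below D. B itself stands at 498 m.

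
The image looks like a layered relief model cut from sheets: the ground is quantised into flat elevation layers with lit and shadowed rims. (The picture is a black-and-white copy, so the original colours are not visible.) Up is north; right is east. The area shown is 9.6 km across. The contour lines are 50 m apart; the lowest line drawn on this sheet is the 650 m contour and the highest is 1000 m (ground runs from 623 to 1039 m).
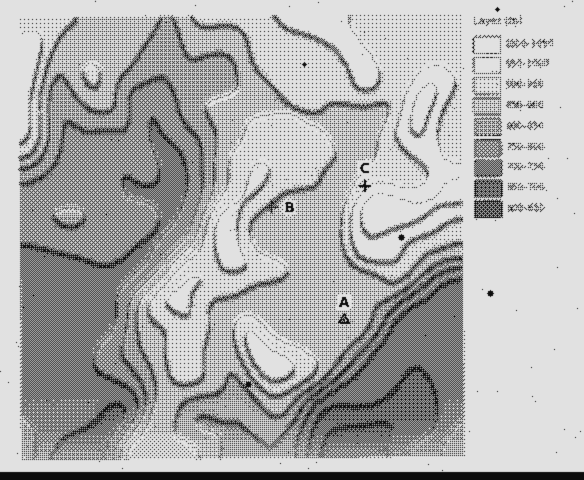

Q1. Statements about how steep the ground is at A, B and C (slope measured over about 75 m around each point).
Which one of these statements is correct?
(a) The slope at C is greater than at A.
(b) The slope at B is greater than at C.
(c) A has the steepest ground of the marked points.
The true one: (a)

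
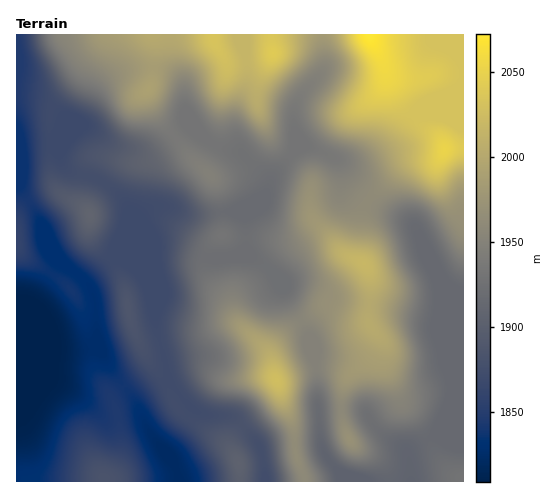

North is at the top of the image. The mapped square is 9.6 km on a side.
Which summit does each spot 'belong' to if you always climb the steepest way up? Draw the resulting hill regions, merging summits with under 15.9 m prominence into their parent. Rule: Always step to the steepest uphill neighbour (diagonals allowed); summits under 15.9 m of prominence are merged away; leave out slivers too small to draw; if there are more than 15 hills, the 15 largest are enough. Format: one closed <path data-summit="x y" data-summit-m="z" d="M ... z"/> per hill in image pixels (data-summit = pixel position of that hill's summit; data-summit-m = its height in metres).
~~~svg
<path data-summit="369 35" data-summit-m="2072" d="M43 108l-18 2-9 7 0 40 5-10 3-2 29-1 6 8 3 11 5 6 9 5 21 5 12 7 15 15 5 14-15 41-27 26-24-19-4-1-27 42-16 8 0 45 17 0 19-8 46 0 39 55 13 30 15 19 2-8 25-36-24-28-4-26-8-26-1-21-5-18-8-15-11-11-9-4 39-12 20 2 25 8 19 0 12-4 9-7 0-27-2-3-12-5 33-18 3-7-1-8-26-27-14-2-17-8-13-12-7-4-4 0-32 26-4 2-10 0-29-10-28-19-26 12 7-20z"/><path data-summit="364 263" data-summit-m="2019" d="M307 146l-6 0-7 5-20 24-9 19-33 18 12 5 2 3 0 27-13 9 22 2 11 8 15 16 6 16 16 26 12 27 3 60 43-1 6 4 5 9 9 10 23 15 3 6 5-6 20-11 11-17 7-20 1-14-5-20-1-69-29-69-12-10-20-8-22-13-14-13-6-19-6-6z"/><path data-summit="277 380" data-summit-m="2027" d="M166 248l-13 1-17 8-14 3 9 4 11 11 8 15 5 18 1 21 8 26 4 26 27 30 15 5 21 1 14 11 15 18 6 36 74 0 0-9-14-16-6-15-5-91-12-27-16-26-6-16-15-16-14-9-46 1-25-8z"/><path data-summit="273 53" data-summit-m="2042" d="M168 34l-151 0-1 82 12-7 21 0 15 8-7 20 26-12 28 19 29 10 10 0 4-2 32-26 11 4-12-20-1-23-14-28z"/><path data-summit="104 478" data-summit-m="1883" d="M96 348l-19 2-25-1-19 8-17 1 0 123 163 1 0-4-4-13-25-31-13-30-18-24-17-27z"/><path data-summit="445 150" data-summit-m="2052" d="M433 114l-19 2-23 30-26 15-17 1-11-3 5 6 6 19 14 13 48 25 10 13 26 67 0 64 5 27-8 27-11 17 31 1 1-321z"/><path data-summit="90 215" data-summit-m="1908" d="M53 144l-21 0-11 3-5 11 0 28 4 1 6 10 17 29 8 21 9 13 27 22 27-26 12-29 3-16-9-15-18-15-35-12-5-6-3-11z"/><path data-summit="213 35" data-summit-m="2035" d="M244 34l-75 1 1 24 13 23 2 28 3 6 19 24 13 7 18 5 3-1-6-15-1-16 5-19 8-19z"/><path data-summit="238 463" data-summit-m="1905" d="M193 408l-28 40 2 8 9 11 3 14 86 1-1-16-4-20-15-18-14-11-27-3z"/><path data-summit="17 242" data-summit-m="1861" d="M19 186l-3 1 1 125 15-8 25-41 6-1-12-15-14-33z"/>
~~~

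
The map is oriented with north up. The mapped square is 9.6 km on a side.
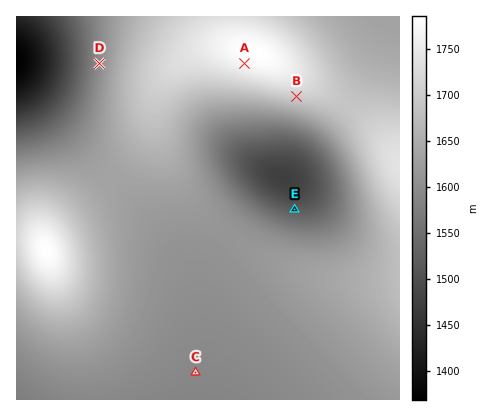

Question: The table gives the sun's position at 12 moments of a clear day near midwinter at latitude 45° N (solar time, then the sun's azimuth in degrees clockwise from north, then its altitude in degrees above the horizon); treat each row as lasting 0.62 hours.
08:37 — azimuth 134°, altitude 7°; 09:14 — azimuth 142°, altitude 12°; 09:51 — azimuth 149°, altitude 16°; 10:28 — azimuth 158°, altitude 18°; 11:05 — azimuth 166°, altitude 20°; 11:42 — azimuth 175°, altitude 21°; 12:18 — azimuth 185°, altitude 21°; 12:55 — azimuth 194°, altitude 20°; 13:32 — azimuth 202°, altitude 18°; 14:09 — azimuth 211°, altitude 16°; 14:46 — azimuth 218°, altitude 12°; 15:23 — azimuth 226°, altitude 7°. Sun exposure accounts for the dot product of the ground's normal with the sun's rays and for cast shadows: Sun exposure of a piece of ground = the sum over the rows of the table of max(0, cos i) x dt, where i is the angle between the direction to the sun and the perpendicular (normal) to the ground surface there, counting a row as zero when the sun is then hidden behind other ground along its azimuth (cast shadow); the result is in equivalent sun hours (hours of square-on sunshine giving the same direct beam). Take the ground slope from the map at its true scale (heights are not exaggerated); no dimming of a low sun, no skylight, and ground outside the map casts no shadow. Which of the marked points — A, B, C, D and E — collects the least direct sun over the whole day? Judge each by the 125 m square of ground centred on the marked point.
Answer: E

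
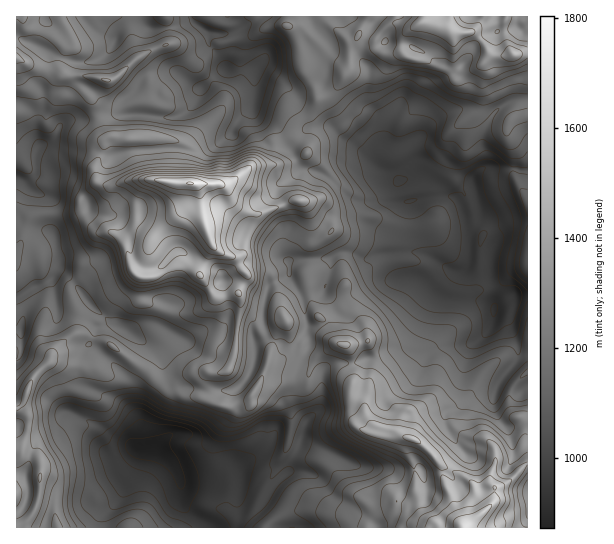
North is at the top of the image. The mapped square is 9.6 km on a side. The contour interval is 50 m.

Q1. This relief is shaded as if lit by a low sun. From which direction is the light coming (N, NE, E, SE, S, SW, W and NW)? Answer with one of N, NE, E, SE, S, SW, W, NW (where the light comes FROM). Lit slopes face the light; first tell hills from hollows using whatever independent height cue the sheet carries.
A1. NE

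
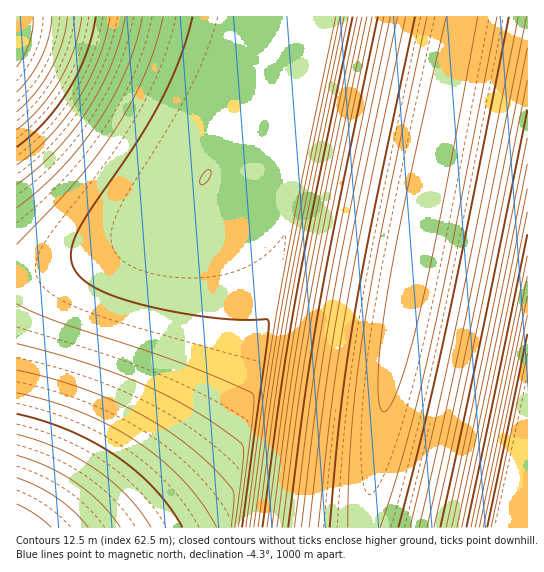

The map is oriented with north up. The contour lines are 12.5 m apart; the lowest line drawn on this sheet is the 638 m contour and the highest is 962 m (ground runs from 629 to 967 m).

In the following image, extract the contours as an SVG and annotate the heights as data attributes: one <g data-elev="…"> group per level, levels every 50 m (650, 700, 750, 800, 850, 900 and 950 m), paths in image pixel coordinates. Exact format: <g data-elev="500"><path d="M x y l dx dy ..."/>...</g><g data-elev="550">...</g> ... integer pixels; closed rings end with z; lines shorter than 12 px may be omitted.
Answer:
<g data-elev="650"><path d="M17 478l21 9 19 11 17 14 14 15"/><path d="M52 17l-3 20-7 20-11 18-14 17"/></g><g data-elev="700"><path d="M17 393l32 8 32 11 30 14 27 16 24 19 23 21 18 23 14 22"/><path d="M110 17l-4 20-7 21-10 21-11 20-13 19-15 18-16 15-17 14"/></g><g data-elev="750"><path d="M487 527l40-193"/><path d="M192 17l-11 38-17 40-26 46-56 82-9 19-2 16 4 12 9 11 17 10 22 8 35 9 40 8 37 4 31-1 2 2-1 21-25 185"/></g><g data-elev="800"><path d="M471 527l56-271"/><path d="M348 17l-38 184-20 105-15 91-17 130"/></g><g data-elev="850"><path d="M452 527l75-363"/><path d="M367 17l-40 190-20 105-13 85-17 130"/></g><g data-elev="900"><path d="M427 527l42-189 58-290"/><path d="M390 17l-40 193-20 105-13 87-16 125"/></g><g data-elev="950"><path d="M380 527l25-78 24-95 25-119 43-218"/><path d="M427 17l-44 204-20 110-12 102-3 94"/></g>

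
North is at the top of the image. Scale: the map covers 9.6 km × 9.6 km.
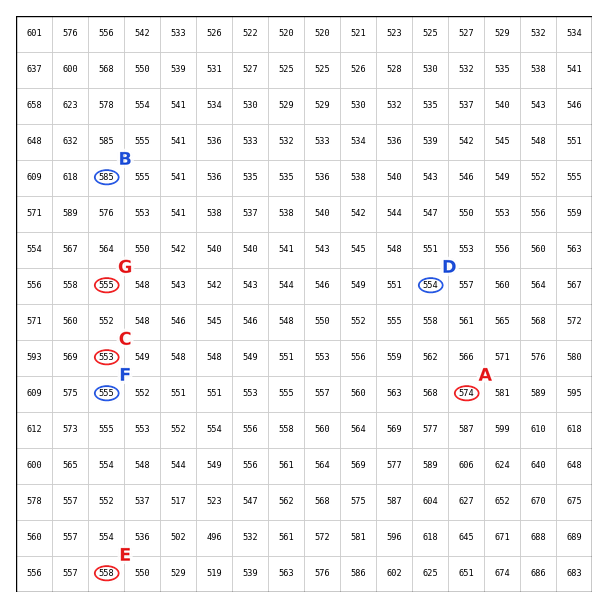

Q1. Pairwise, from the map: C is lower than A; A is lower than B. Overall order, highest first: B A C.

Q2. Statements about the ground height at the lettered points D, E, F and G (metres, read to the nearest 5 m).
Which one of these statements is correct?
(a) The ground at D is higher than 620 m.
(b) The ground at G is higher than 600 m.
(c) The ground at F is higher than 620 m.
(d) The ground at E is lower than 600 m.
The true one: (d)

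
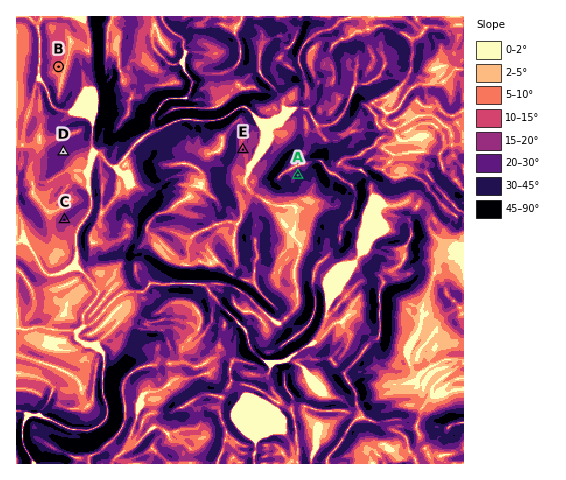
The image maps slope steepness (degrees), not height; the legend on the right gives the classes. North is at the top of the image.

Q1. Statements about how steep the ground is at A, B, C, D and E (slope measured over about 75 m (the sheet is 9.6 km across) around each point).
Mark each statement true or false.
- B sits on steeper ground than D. false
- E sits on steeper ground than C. false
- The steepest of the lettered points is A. true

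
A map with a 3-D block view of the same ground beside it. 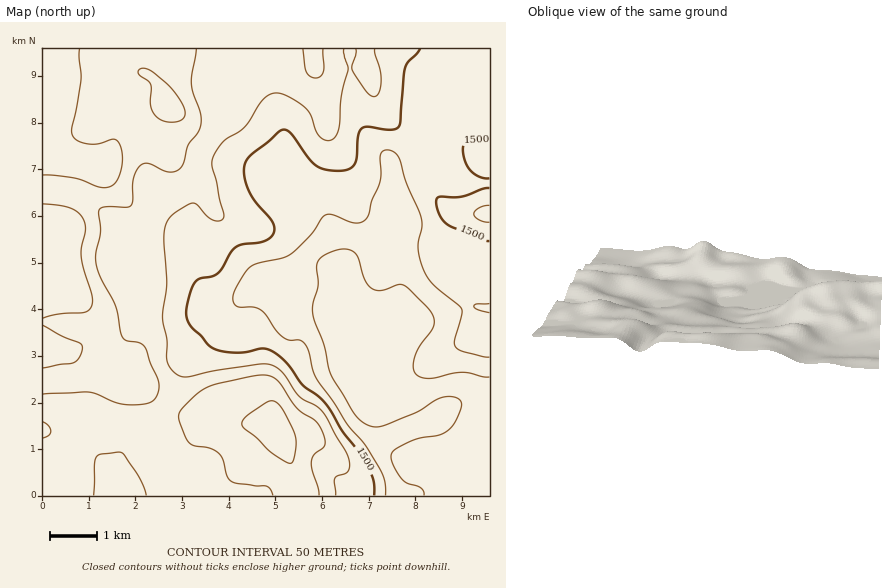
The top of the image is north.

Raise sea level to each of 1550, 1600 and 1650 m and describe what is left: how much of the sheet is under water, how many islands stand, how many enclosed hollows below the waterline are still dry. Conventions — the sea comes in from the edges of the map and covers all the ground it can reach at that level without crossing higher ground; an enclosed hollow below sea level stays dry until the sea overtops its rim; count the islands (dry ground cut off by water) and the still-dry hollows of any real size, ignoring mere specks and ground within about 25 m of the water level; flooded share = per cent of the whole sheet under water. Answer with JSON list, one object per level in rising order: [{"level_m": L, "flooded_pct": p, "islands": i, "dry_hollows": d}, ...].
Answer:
[{"level_m": 1550, "flooded_pct": 54, "islands": 0, "dry_hollows": 0}, {"level_m": 1600, "flooded_pct": 76, "islands": 0, "dry_hollows": 0}, {"level_m": 1650, "flooded_pct": 92, "islands": 0, "dry_hollows": 0}]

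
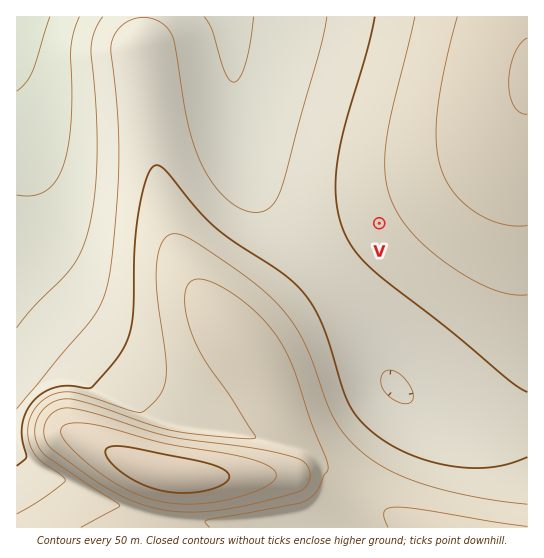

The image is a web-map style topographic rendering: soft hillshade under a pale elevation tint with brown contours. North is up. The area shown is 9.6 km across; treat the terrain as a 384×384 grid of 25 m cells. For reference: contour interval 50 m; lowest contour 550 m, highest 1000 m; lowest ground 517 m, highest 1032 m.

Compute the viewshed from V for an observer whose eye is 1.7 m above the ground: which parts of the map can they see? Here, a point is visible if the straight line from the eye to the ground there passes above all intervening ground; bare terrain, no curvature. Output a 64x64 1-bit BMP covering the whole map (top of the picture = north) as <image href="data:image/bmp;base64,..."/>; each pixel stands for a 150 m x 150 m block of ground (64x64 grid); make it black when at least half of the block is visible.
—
<image width="64" height="64" href="data:image/bmp;base64,Qk0+AgAAAAAAAD4AAAAoAAAAQAAAAEAAAAABAAEAAAAAAAACAAATCwAAEwsAAAIAAAAAAAAA////AAAAAAAAAAAAAAD//wAAAAAAAf//AAAAAAAD//8AAAAAAA///wAAAAAAH///AAAAAAA///8AAAB8DH///wAAP//9////AAH///////8AB////////wAfAAAH///8AAAAAA////AAAAAAH///gAAAAAAf//4AAAAAAD//8AAAAAAAP//gAAAAAAB//4AAAAAAAH//AAAAAAAA//4AAAAAAAD//gAAAAAAAf/8AAAAAAAD//wAAAAAAAP//AAAAAAAB//4AAAAAAAP//gAAAAAAB//+AAAAAAAP//4AAAAAAB///gAAAAAAH//+AAAAAAA///4AAAAAAH///gAAAAAAf//+AAAAAAD///4AAAAAAf///gAAAAAB///+AAAAAAP///+AAAAAA////8AAAAAD////8AAAAAf////wAAAAB//+D/gAAAAH/+AB+AAAAA//gABwAAAAD/8AAAAAAAAP/gAAAAAAAA/8AAAAAAAAH/gAAAAAAAAf8AAAAAAAAB/wAAAAAAAAH+AAAAAAAAAf4AAAAAAAAB/gAAAAAAAAP8AAAAAAAAA/wAAAAAAAAD/AAAAAAAAAP4AAAAAAAAA/gAAAAAAAAD+AAAAAAAAAP4AAAAAAAAB/AAAAAAAAAH8AAAAAAAAAPwAAAAAAAAA/AAAAAAAAAB4AAAAAAAAADgAAAAAAA=="/>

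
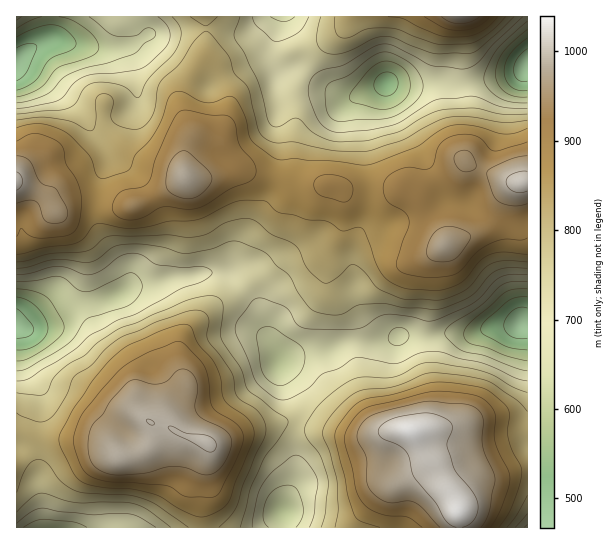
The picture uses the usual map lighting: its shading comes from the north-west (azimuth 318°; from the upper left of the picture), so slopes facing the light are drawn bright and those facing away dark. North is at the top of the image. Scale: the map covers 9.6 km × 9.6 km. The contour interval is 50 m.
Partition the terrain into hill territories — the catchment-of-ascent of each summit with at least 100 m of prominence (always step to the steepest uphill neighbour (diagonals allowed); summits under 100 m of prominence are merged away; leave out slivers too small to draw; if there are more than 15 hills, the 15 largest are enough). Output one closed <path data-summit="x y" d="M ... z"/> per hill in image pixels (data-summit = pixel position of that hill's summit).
<path data-summit="522 182" d="M527 65l-6 7-8 3-51 10-60 0-15-2-36 14-9-2-47-26-13 3-3 3-2 6 3 22-3 22 3 6 3 26-3 21-11 21-14 22-19 44-8 8 27 28 9 29 15 31 23-8 28-2 21-8 28 0 19-7 35 1 14-4 28 0 19-6 34-4z"/><path data-summit="207 443" d="M223 272l-22 1-31 6-21 6-16 2-16 9-40 9-39 20-8 3-14-1 1 201 266-1 0-18 13-30-1-45 5-23-3-9-17-33-1-12-15-27-9-29-24-26z"/><path data-summit="411 431" d="M527 324l-33 3-19 6-28 0-14 4-35-1-19 7-28 0-21 8-28 2-23 8 4 14 14 27 3 9-5 23 1 45-13 30 0 18 244 1z"/><path data-summit="185 177" d="M151 35l-4 0-16 10-8 2 6 6 4 14 4 24 0 7-4 8-11 9-19 4-13-2-10-7 23 32 5 13 0 6-8 20-4 24 0 17 5 13 26 36 1 12-3 8 8-4 22-3 15-5 41-7 19 0 9-13 16-38 14-22 11-21 3-13-2-26-4-14 3-22-3-24 3-5-9-15-2-2-15 4-36 16-9 8-2-6-10-10-30-20z"/><path data-summit="17 182" d="M19 65l-3 1 0 260 14 2 21-8 26-15 17-2 25-8 8-8 1-12-27-40-5-13 0-17 4-24 8-20-5-19-23-32-15-15-24-19z"/><path data-summit="459 17" d="M527 16l-245 0-11 39 8 18 16-4 20 12 35 16 15-4 22-10 15 2 60 0 51-10 8-3 7-7z"/>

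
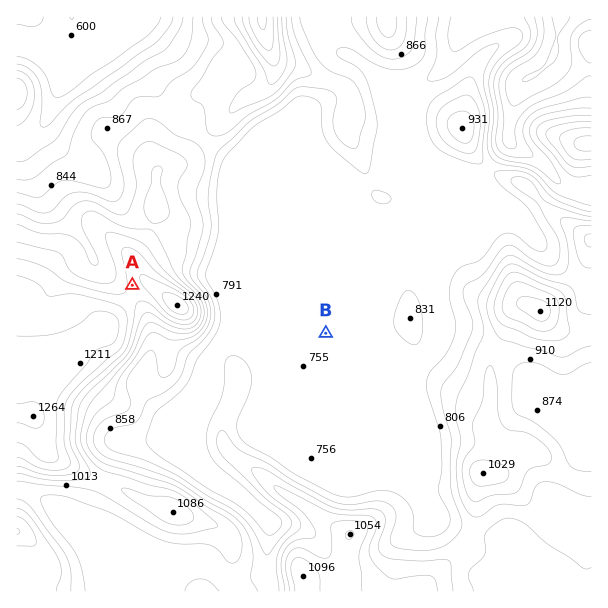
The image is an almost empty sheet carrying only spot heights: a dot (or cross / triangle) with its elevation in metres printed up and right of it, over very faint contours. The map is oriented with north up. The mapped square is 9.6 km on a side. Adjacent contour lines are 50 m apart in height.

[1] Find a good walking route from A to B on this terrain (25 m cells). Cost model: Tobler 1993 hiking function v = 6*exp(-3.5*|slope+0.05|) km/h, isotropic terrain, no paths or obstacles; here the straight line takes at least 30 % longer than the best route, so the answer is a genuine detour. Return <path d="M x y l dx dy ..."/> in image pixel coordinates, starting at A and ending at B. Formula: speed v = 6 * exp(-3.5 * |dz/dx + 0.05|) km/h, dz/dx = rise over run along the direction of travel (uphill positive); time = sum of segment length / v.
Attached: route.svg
<path d="M132 285l0 6 5 9 37 38 9 4 14 0 18-9 111 0"/>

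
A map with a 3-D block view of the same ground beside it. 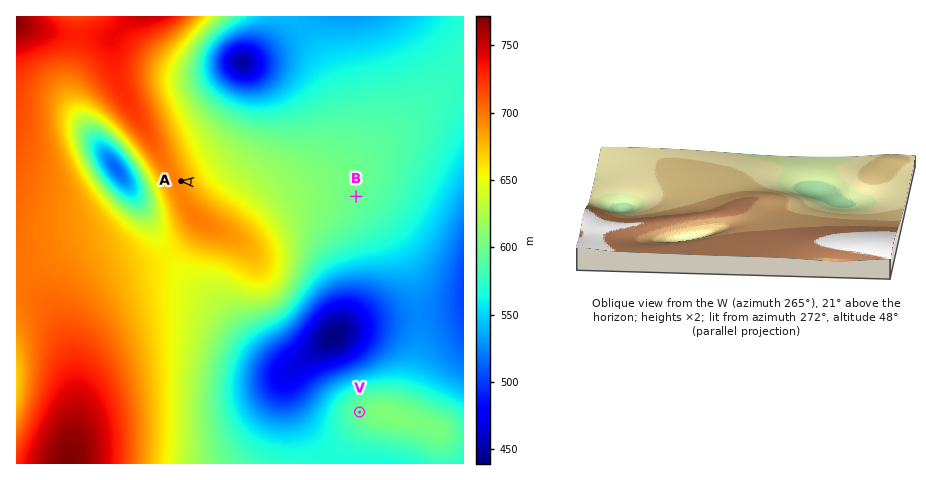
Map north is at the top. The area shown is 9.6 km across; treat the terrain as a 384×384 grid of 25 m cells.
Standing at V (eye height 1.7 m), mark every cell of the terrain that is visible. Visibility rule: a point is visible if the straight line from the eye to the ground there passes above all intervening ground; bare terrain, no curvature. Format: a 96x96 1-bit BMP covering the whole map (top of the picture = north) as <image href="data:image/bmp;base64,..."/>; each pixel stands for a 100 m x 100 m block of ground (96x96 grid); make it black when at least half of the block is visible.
<image width="96" height="96" href="data:image/bmp;base64,Qk2+BAAAAAAAAD4AAAAoAAAAYAAAAGAAAAABAAEAAAAAAIAEAAATCwAAEwsAAAIAAAAAAAAA////AAAAAAAAA/////////8AAAAAA/////////4AAAAAAf////////4AAAAAAf////////4AAAAAAf////////wAAAAAAf////////wAAAAAAf////////wAAAAAAf////////gAAAAAAf///////gAAAAAAAf//////4ADAAAAAAf//////gAHwAAAAAP//////AAHwAAAAAP/////+AABAAAAAAP/////8AAAAAAAAAP/////8AAAAAAAAAP/////8AAAAAAAAAP/////4AAAAAAAAAP/////4AAAAAAAAAH/////4AAAAAAAAAH/////4AAAAAAAAAH/////8AAAAAAAAAH/////8AAAAAAAAAH/////+AAAAAAAAAH/////+AAAAAAAAAH//////AAAAAAAAAD//////gAAAAAAAAD//////wAAAAAAAAD//////4AAAAAAAAD//////8AAAAAAAAD//////+AAAAAAAAD//////+AAAAAAAAD///////AAAAAAAAB///////gAAAAAAAB///////wAAAAAAAB///////4AAAAAAAB///////8AAAAAAAB///////+AAAAAAAB////////AAAAAAAB////////4AAAAAAA////////+AAAAAAA/////////4AAAAAA//////////AAAAAA//////////wAAAAA/+H///////4AAAAA/4D///////+AAAAA/gB////////AAAAB/AB/+B/////AAAAB8AB/4Af////gAAAD4AA/wAP////wAAADwAAeAAH////4AAAHgAAAAAH////4AAAPAAAAAAD////8AAAeAAAAAAD////+AAB8AAAAAAB////+AAD4AAAAAAB/////AAHwAAAAAAA/////gAPwAAAAAAAf////gA/gAAAAAAAH////wB/AAAAAAAAB////4H+AAAAAAAAAf///4f8AAAAAAAAAH///9/8AAAAAAAAAB/////4AAAAAAAAAAf////wAAAAAAAAAAP////wAAAAAAAAAAD////gAAAAAAAAAAB////AAAAAAAAAAAA////AAAAAAAAAAAAP//+AAAAAAAAAAAAH//8AAAAAAAAAAAAD//8AAAAAAAAAAAAB//4AAAAAAAAAAAAA//wAAAAAAAAAAAAAf/gAAAAAAAAAAAAAf/gAAAAAAAAAAAAAP/AAAAAAAAAAAAAAH+AAAAAAAAAAAAAAD8AAAAAAAAAAAAAAB8AAAAAAAAAAAAAAB8AAAAAAAAAAAAAAA8AAAAAAAAAAAAAAA8AAAAAAAAAAAAAAAcAAAAAAAAAAAAAAAMAAAAAAAAAAAAAAAMAAAAAAAAAAAAAAAMAAAAAAAAAAAAAAAEAAAAAAAAAAAAAAAEAAAAAAAAAAAAAAAEAAAAAAAAAAAAAAAAAAAAAAAAAAAAAAAAAAAAAAAAAAAAAAAAAAAAAAAAAAAAAAAAAAAAAAAAAAAAAAAAAAAAA4AAAAAAAAAAAAAAH/AAAAAAAAAAAAAAP/wAAAAAAAAA="/>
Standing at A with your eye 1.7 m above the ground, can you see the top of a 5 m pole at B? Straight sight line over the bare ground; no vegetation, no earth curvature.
yes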